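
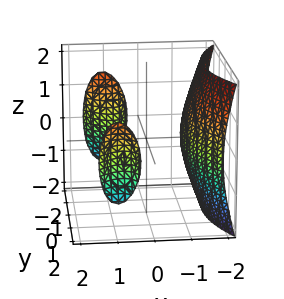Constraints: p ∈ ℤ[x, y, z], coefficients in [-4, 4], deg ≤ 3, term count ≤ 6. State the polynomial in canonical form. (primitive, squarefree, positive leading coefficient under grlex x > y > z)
1. I count 3 distinct pieces. Treating them together as one polynomial.
2. deg p = 3. A generic line meets the surface in up to 3 points.
3. Checking where it meets the axes: no z-intercept at any integer in the box; the surface avoids every integer y-axis point in the box.
4. These observations pin down the coefficients. Check: (-1, 0, 0) on the x-axis lies on the surface, and p(-1, 0, 0) = 0. ✓

3*x^3 - 2*x*y^2 + 2*z^2 + 3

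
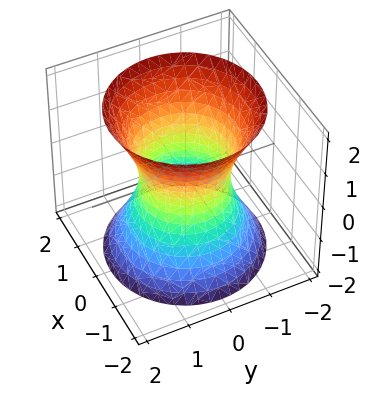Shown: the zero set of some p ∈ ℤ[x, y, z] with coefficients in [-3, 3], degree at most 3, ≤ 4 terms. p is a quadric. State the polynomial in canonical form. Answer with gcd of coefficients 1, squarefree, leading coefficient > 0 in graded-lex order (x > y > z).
2*x^2 + 2*y^2 - z^2 - 2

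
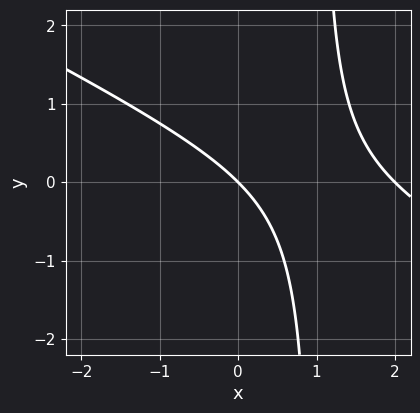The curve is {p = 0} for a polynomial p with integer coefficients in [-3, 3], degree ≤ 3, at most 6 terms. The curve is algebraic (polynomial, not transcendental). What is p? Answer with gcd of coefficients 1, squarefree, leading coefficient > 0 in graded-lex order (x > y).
(a) The degree is 2 — a generic line meets the curve in up to 2 points.
(b) Against the integer gridlines: among the integer gridlines, it crosses the x-axis at x ∈ {0, 2}; one y-axis crossing is at y = 0.
(c) Assembling these constraints gives the stated polynomial.

x^2 + 2*x*y - 2*x - 2*y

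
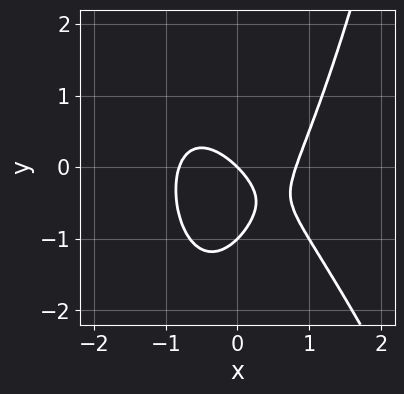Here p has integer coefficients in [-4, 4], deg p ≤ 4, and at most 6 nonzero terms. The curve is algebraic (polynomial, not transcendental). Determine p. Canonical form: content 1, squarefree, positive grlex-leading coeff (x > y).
3*x^3 + x^2*y - 2*y^2 - 2*x - 2*y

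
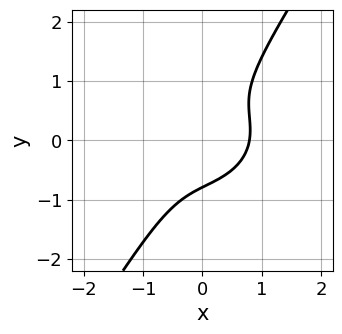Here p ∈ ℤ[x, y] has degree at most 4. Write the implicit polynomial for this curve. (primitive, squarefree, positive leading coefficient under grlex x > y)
(a) Degree: a generic line meets the curve in up to 3 points, so deg p = 3.
(b) Putting this together gives p.

2*x^3 - x^2*y + 3*x*y^2 - 2*y^3 - 1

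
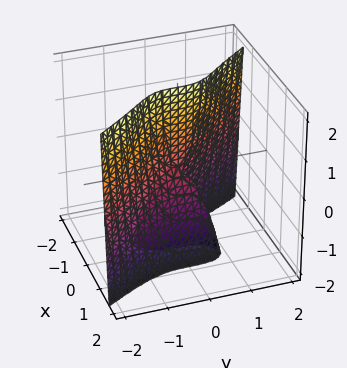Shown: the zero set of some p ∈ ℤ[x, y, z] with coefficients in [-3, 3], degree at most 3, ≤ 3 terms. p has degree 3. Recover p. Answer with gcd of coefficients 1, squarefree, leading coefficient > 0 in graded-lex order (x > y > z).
1. The degree is 3 — the shape is more complex than any degree-2 surface.
2. Checking where it meets the axes: it meets the y-axis at y = 0 (among the integer gridlines); every point of the z-axis in the box is on the surface; it meets the x-axis at x = 0 (among the integer gridlines).
3. Fitting integer coefficients to these (and the overall shape) gives p.

3*x^3 + y^3 + x*z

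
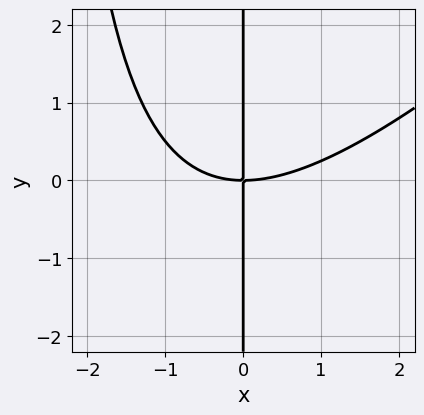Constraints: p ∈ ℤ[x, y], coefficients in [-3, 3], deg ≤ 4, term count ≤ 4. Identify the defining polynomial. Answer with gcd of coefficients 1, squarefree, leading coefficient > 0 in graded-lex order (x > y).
First, the degree is 3 — the shape is more complex than any degree-2 curve.
Then, observable constraints: one x-axis crossing is at x = 0; every point of the y-axis in the box is on the curve.
Finally, solving for integer coefficients yields p as stated.

x^3 - x^2*y - 3*x*y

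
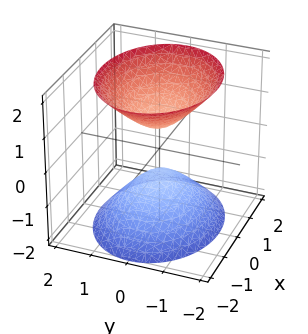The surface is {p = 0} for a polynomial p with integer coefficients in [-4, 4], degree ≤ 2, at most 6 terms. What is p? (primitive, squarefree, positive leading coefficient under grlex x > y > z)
1. There are 2 components. They look like related sheets of one shape, so recover p as a whole.
2. Degree: two separate bowl-shaped sheets opening away from each other; a quadric, so deg p = 2.
3. Symmetries: mirror symmetry z ↦ −z ⇒ only even powers of z; the x ↦ −x reflection is a symmetry, so x appears only in even powers; mirror symmetry y ↦ −y ⇒ only even powers of y.
4. Observable constraints: it misses every integer gridline on the x-axis; it misses every integer gridline on the y-axis.
5. Solving for integer coefficients yields p as stated.

2*x^2 + 3*y^2 - 2*z^2 + 1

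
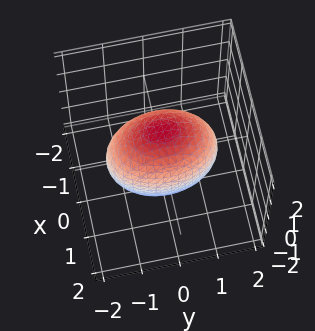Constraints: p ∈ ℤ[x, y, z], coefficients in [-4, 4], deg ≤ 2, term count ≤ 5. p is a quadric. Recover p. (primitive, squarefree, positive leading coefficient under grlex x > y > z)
The degree is 2 — bounded and convex; a quadric.
Symmetries: the y ↦ −y reflection is a symmetry, so y appears only in even powers; the x ↦ −x reflection is a symmetry, so x appears only in even powers; mirror symmetry z ↦ −z ⇒ only even powers of z.
Against the integer gridlines: the x-axis gridline crossings are at x ∈ {-1, 1}.
Assembling these constraints gives the stated polynomial.

2*x^2 + y^2 + z^2 - 2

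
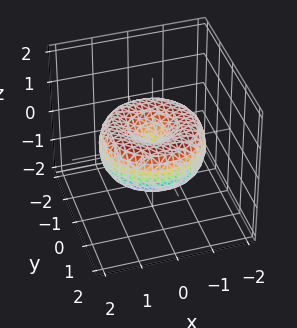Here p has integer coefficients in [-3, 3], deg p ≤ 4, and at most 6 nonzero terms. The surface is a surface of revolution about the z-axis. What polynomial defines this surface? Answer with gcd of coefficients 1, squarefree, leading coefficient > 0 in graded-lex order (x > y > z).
x^4 + 2*x^2*y^2 + y^4 - 2*x^2 - 2*y^2 + 2*z^2

First, deg p = 4. The shape is more complex than any degree-3 surface.
Then, symmetry: every cross-section ⟂ z is a circle, so x, y appear only via x² + y².
Then, against the integer gridlines: it crosses the z-axis at the gridline z = 0; a circular section at z = 0 has radius between 1 and 2; it crosses the y-axis at the gridline y = 0; one x-axis crossing is at x = 0.
Finally, fitting integer coefficients to these (and the overall shape) gives p.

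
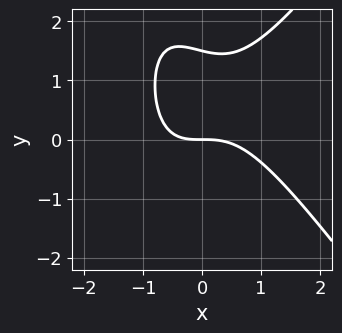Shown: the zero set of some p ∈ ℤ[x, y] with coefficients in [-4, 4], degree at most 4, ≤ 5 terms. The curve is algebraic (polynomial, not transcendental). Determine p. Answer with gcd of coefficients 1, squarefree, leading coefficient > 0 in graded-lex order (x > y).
First, degree: no degree-2 curve has this shape, so deg p = 3.
Next, reading off the gridlines: it crosses the y-axis at the gridline y = 0; one x-axis crossing is at x = 0.
Finally, putting this together gives p.

2*x^3 - x*y^2 + x*y - 2*y^2 + 3*y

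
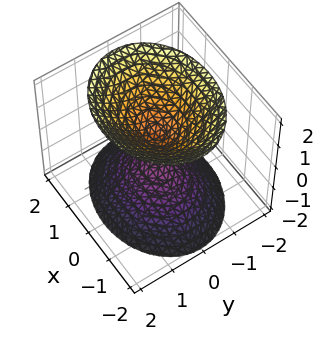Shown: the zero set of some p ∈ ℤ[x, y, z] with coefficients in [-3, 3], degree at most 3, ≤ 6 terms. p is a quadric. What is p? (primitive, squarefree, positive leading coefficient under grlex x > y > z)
(a) The picture has 2 separate pieces.
(b) Degree: two separate bowl-shaped sheets opening away from each other; a quadric, so deg p = 2.
(c) Symmetries: it's symmetric under y → −y, forcing even powers of y; it's symmetric under z → −z, forcing even powers of z; it's symmetric under x → −x, forcing even powers of x.
(d) From the visible intercepts: it misses every integer gridline on the y-axis; the surface avoids every integer x-axis point in the box.
(e) These observations pin down the coefficients.

2*x^2 + 3*y^2 - 2*z^2 + 1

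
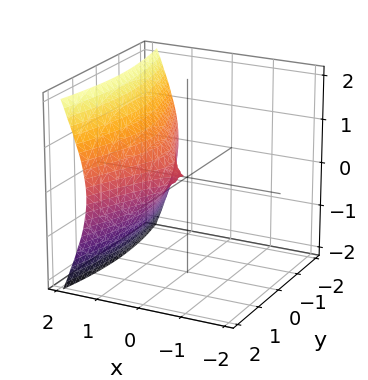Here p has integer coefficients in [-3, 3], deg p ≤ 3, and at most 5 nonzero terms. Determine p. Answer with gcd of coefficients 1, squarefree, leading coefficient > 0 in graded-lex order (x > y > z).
2*x^3 - y^2 - 2*z^2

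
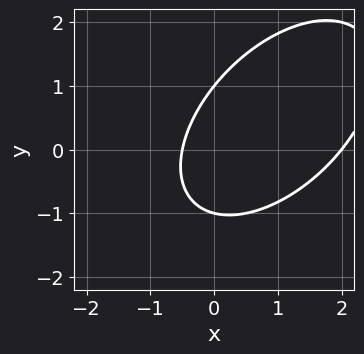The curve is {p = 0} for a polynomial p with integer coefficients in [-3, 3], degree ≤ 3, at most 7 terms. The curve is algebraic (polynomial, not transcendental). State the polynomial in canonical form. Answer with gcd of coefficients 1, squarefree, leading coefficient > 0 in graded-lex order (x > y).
2*x^2 - 2*x*y + 2*y^2 - 3*x - 2

1. deg p = 2. The shape is more complex than any degree-1 curve.
2. Observable constraints: the y-axis gridline crossings are at y ∈ {-1, 1}; it crosses the x-axis at the gridline x = 2.
3. Solving for integer coefficients yields p as stated.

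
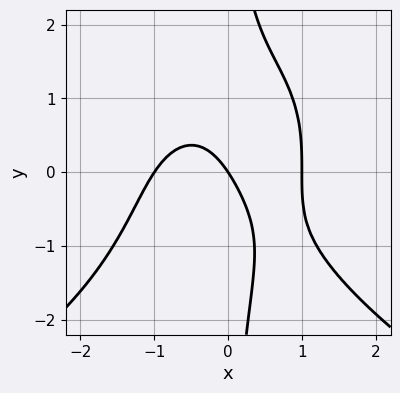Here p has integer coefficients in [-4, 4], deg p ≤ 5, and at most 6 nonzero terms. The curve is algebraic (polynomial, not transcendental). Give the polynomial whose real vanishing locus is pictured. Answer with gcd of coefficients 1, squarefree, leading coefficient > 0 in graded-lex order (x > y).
1. deg p = 4. No degree-3 curve has this shape.
2. Against the integer gridlines: the x-axis gridline crossings are at x ∈ {-1, 0, 1}; one y-axis crossing is at y = 0.
3. The integer polynomial consistent with all of this is the stated p.

x*y^3 + 3*x^3 + 2*x*y - 3*x - 2*y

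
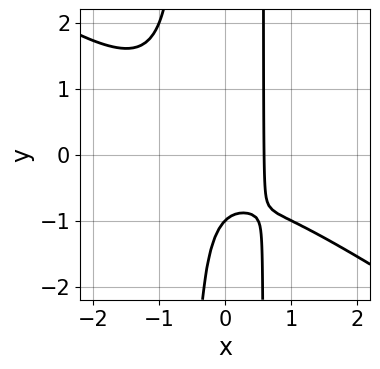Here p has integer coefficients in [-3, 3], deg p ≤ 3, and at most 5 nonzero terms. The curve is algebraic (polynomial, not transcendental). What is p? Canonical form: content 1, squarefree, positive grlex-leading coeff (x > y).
2*x^3 + 3*x^2*y + x - y - 1

First, the degree is 3 — the shape is more complex than any degree-2 curve.
Next, reading off the gridlines: it meets the y-axis at y = -1 (among the integer gridlines).
Finally, assembling these constraints gives the stated polynomial.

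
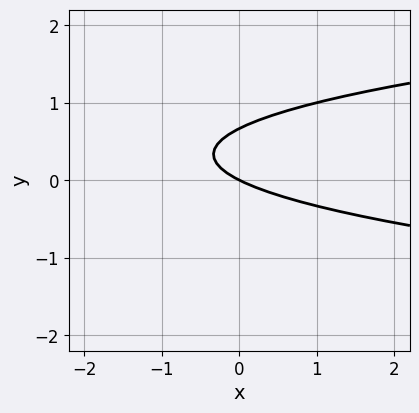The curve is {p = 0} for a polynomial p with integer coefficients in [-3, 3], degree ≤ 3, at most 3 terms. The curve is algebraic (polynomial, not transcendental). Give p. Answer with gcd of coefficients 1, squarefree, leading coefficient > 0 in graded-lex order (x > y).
3*y^2 - x - 2*y

The degree is 2 — no degree-1 curve has this shape.
From the visible intercepts: it meets the x-axis at x = 0 (among the integer gridlines); one y-axis crossing is at y = 0.
Assembling these constraints gives the stated polynomial.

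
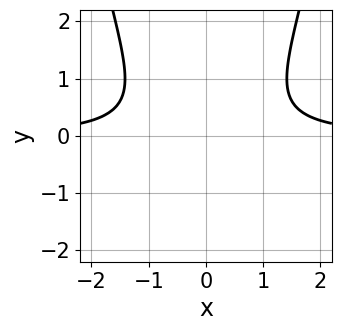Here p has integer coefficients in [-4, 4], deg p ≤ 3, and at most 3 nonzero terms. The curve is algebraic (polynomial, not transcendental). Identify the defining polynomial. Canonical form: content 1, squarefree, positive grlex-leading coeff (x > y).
x^2*y - y^2 - 1

The degree is 3 — the shape is more complex than any degree-2 curve.
Symmetries: it's symmetric under x → −x, forcing even powers of x.
Reading off the gridlines: the curve avoids every integer x-axis point in the box; the curve avoids every integer y-axis point in the box.
The integer polynomial consistent with all of this is the stated p.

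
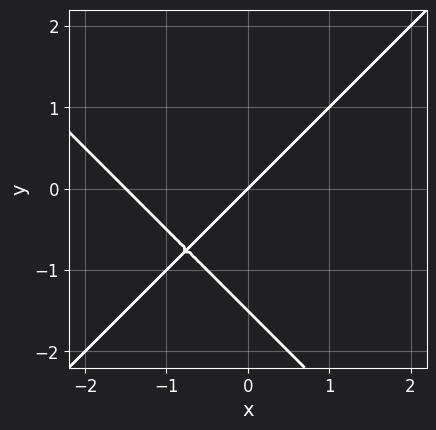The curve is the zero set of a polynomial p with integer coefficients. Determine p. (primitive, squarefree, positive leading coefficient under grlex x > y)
2*x^2 - 2*y^2 + 3*x - 3*y

The degree is 2 — no degree-1 curve has this shape.
From the visible intercepts: one y-axis crossing is at y = 0; it meets the x-axis at x = 0 (among the integer gridlines).
Fitting integer coefficients to these (and the overall shape) gives p.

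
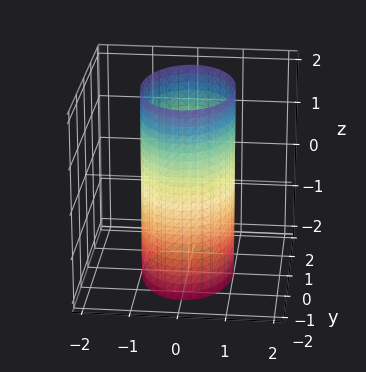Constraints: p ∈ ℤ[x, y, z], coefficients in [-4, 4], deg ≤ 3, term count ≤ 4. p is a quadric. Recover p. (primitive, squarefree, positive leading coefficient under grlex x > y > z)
2*x^2 + y^2 - 2

(a) The degree is 2 — a cylinder; a quadric.
(b) Symmetries: mirror symmetry x ↦ −x ⇒ only even powers of x; it's symmetric under z → −z, forcing even powers of z; mirror symmetry y ↦ −y ⇒ only even powers of y.
(c) Checking where it meets the axes: the x-axis gridline crossings are at x ∈ {-1, 1}; it misses every integer gridline on the z-axis.
(d) These observations pin down the coefficients.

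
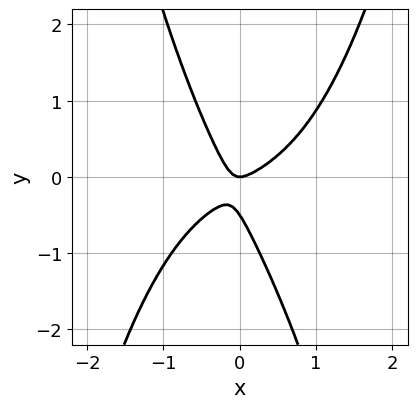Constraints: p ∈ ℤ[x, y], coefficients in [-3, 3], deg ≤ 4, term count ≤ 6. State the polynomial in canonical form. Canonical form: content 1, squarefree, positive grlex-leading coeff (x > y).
2*x^4 + 3*x^2 - 3*x*y - 2*y^2 - y

(a) The degree is 4 — a generic line meets the curve in up to 4 points.
(b) Checking where it meets the axes: it crosses the y-axis at the gridline y = 0; it meets the x-axis at x = 0 (among the integer gridlines).
(c) Assembling these constraints gives the stated polynomial.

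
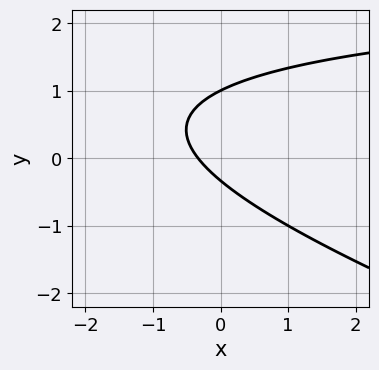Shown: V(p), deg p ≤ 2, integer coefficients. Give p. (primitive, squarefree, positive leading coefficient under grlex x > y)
1. Degree: no degree-1 curve has this shape, so deg p = 2.
2. Against the integer gridlines: it meets the y-axis at y = 1 (among the integer gridlines).
3. Solving for integer coefficients yields p as stated.

x*y + 3*y^2 - 3*x - 2*y - 1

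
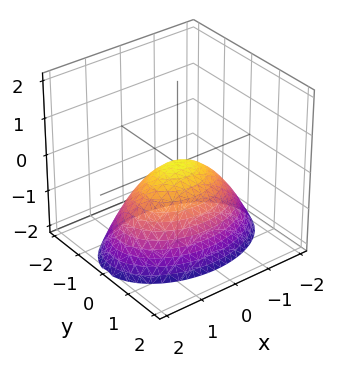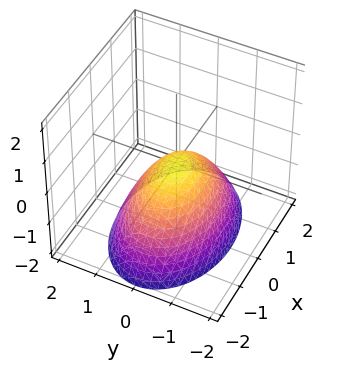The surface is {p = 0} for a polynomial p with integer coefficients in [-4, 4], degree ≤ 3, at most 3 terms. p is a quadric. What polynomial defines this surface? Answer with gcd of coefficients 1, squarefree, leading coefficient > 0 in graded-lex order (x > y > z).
The degree is 2 — a paraboloid; a quadric.
Symmetries: the x ↦ −x reflection is a symmetry, so x appears only in even powers; the y ↦ −y reflection is a symmetry, so y appears only in even powers.
Observable constraints: it meets the z-axis at z = 0 (among the integer gridlines); it meets the y-axis at y = 0 (among the integer gridlines).
Solving for integer coefficients yields p as stated.

x^2 + 2*y^2 + 2*z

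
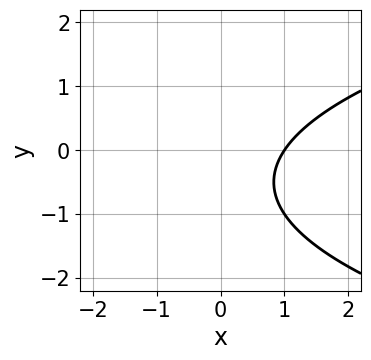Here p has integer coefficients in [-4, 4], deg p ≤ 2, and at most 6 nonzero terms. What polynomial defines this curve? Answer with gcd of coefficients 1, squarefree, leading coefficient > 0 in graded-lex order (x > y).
(a) deg p = 2. No degree-1 curve has this shape.
(b) Against the integer gridlines: no y-intercept at any integer in the box; one x-axis crossing is at x = 1.
(c) These observations pin down the coefficients.

2*y^2 - 3*x + 2*y + 3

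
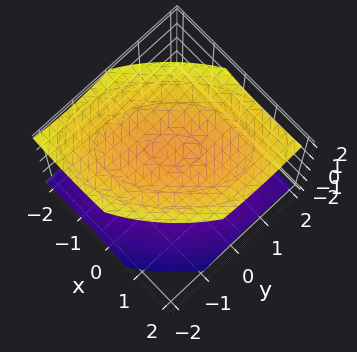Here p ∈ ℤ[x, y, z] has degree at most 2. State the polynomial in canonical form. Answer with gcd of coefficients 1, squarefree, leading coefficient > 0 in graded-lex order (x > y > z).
x^2 - x*y + y^2 - 2*z^2 + 3

1. I count 2 distinct pieces. They look like related sheets of one shape, so recover p as a whole.
2. The degree is 2 — the shape is more complex than any degree-1 surface.
3. From the axis intercepts and sections: no x-intercept at any integer in the box; it misses every integer gridline on the y-axis.
4. Fitting integer coefficients to these (and the overall shape) gives p.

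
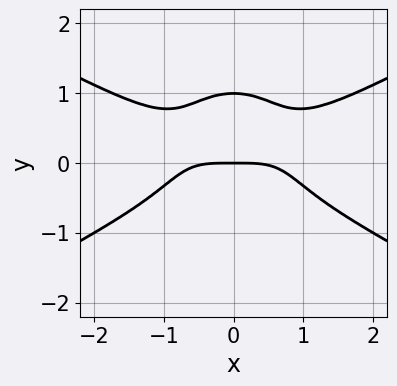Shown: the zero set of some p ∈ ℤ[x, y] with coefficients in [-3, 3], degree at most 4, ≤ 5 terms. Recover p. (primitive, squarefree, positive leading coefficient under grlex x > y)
x^4 - 3*x^2*y^2 - 2*y^4 + 2*y

First, degree: the shape is more complex than any degree-3 curve, so deg p = 4.
Next, symmetries: mirror symmetry x ↦ −x ⇒ only even powers of x.
Then, against the integer gridlines: the y-axis gridline crossings are at y ∈ {0, 1}; it crosses the x-axis at the gridline x = 0.
Finally, assembling these constraints gives the stated polynomial.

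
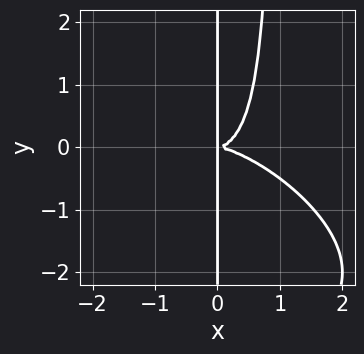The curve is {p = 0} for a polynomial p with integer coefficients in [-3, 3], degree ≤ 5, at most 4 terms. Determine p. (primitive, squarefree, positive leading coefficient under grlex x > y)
x^4 + 2*x^3*y + 2*x^2*y^2 - 2*x*y^2

First, the degree is 4 — no degree-3 curve has this shape.
Next, reading off the gridlines: the visible y-axis segment lies entirely on the curve.
Finally, assembling these constraints gives the stated polynomial.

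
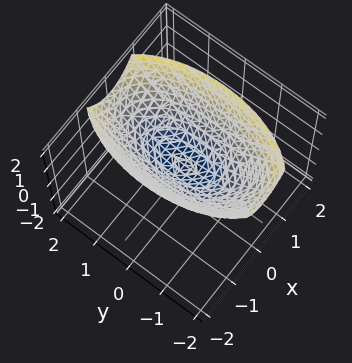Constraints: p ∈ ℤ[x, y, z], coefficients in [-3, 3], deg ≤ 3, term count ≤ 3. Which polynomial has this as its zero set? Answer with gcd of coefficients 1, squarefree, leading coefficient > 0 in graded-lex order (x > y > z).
3*x^2 + y^2 - 3*z

First, degree: a single bowl opening along one axis; a quadric, so deg p = 2.
Next, symmetries: mirror symmetry x ↦ −x ⇒ only even powers of x; the y ↦ −y reflection is a symmetry, so y appears only in even powers.
Then, from the axis intercepts and sections: it meets the z-axis at z = 0 (among the integer gridlines); one y-axis crossing is at y = 0.
Finally, the integer polynomial consistent with all of this is the stated p.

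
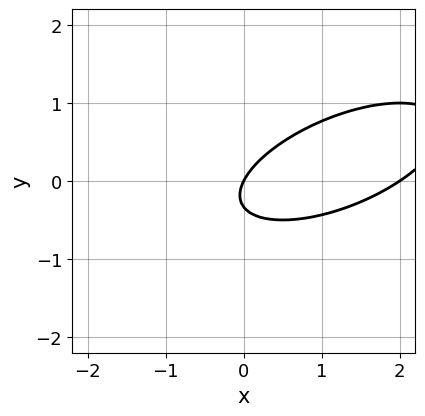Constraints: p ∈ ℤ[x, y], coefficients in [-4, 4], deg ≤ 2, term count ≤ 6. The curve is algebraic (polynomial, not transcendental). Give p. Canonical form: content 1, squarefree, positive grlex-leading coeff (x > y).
x^2 - 2*x*y + 3*y^2 - 2*x + y

1. The degree is 2 — the shape is more complex than any degree-1 curve.
2. Observable constraints: one y-axis crossing is at y = 0; the x-axis gridline crossings are at x ∈ {0, 2}.
3. The integer polynomial consistent with all of this is the stated p.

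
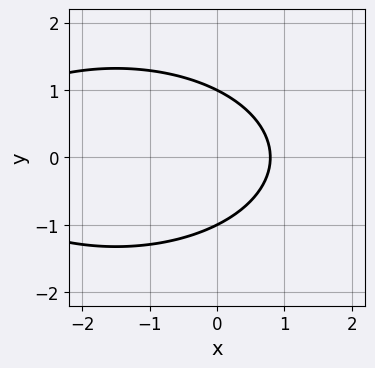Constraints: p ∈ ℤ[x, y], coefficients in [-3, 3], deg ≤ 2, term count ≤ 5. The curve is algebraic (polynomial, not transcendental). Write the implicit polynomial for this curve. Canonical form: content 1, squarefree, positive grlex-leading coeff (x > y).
x^2 + 3*y^2 + 3*x - 3

The degree is 2 — the shape is more complex than any degree-1 curve.
Symmetries: mirror symmetry y ↦ −y ⇒ only even powers of y.
From the axis intercepts and sections: the y-axis gridline crossings are at y ∈ {-1, 1}.
Together with the visible shape, these determine p as stated.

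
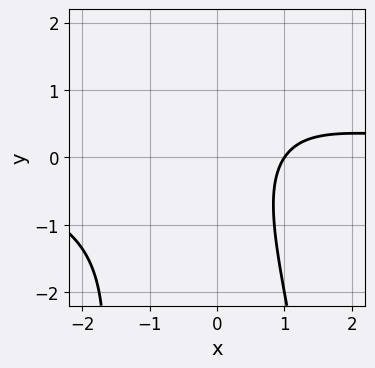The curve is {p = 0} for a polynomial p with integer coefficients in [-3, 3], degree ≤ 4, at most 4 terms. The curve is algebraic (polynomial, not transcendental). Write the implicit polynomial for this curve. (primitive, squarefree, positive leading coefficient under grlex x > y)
(a) Degree: a generic line meets the curve in up to 3 points, so deg p = 3.
(b) Reading off the gridlines: it misses every integer gridline on the y-axis; it crosses the x-axis at the gridline x = 1.
(c) Solving for integer coefficients yields p as stated.

2*x^2*y + y^2 - 3*x + 3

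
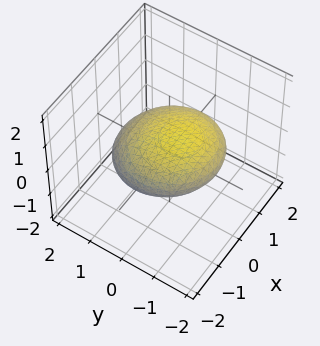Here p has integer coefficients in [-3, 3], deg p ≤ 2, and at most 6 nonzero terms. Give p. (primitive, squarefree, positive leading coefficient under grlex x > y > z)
The degree is 2 — a generic line meets the surface in up to 2 points.
Putting this together gives p.

x^2 + y^2 + y*z + 3*z^2 - 2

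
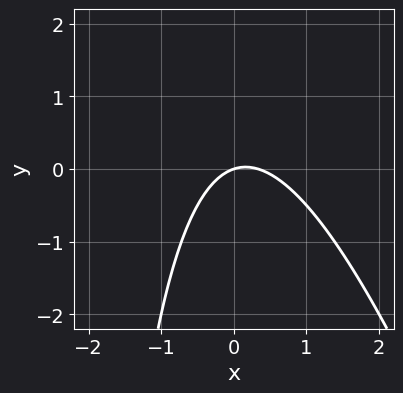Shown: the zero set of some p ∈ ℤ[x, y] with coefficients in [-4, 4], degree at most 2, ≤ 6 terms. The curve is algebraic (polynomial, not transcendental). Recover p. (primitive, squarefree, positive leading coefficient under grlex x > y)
3*x^2 + x*y - x + 3*y

deg p = 2. The shape is more complex than any degree-1 curve.
From the visible intercepts: it crosses the x-axis at the gridline x = 0; it crosses the y-axis at the gridline y = 0.
The integer polynomial consistent with all of this is the stated p.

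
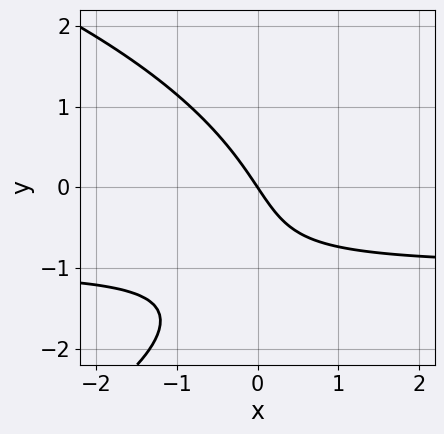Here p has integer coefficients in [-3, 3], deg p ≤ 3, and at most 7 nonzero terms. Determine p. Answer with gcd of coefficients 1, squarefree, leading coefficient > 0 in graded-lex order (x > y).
y^3 + 3*x*y + 2*y^2 + 3*x + 2*y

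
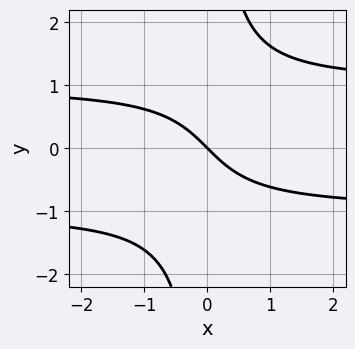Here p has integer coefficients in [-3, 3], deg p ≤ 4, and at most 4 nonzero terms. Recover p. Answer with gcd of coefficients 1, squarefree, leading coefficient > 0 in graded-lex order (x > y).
Degree: no degree-2 curve has this shape, so deg p = 3.
Observable constraints: it meets the x-axis at x = 0 (among the integer gridlines); it meets the y-axis at y = 0 (among the integer gridlines).
Matching integer coefficients to the picture gives p.

x*y^2 - x - y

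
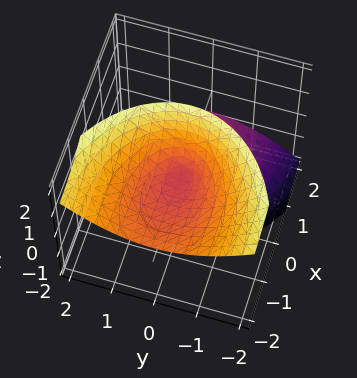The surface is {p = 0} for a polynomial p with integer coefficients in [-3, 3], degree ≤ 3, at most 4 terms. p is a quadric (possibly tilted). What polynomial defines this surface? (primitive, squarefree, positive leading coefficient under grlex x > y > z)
x^2 + 3*x*z + 2*y^2 - z^2

First, there are 2 components.
Next, deg p = 2.
Next, reading off the gridlines: it crosses the x-axis at the gridline x = 0; it meets the y-axis at y = 0 (among the integer gridlines); it meets the z-axis at z = 0 (among the integer gridlines).
Finally, matching integer coefficients to the picture gives p.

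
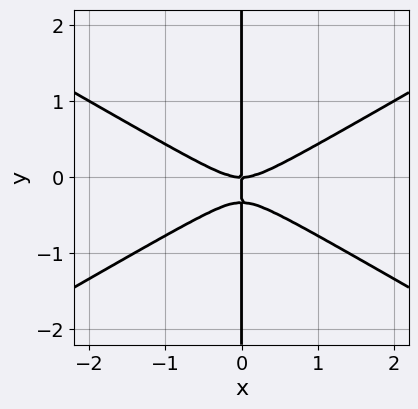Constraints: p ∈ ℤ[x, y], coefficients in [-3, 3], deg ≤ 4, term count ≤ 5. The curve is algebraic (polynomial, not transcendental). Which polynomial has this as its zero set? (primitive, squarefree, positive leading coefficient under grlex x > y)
x^3 - 3*x*y^2 - x*y

(a) deg p = 3. No degree-2 curve has this shape.
(b) Checking where it meets the axes: every point of the y-axis in the box is on the curve; one x-axis crossing is at x = 0.
(c) Assembling these constraints gives the stated polynomial.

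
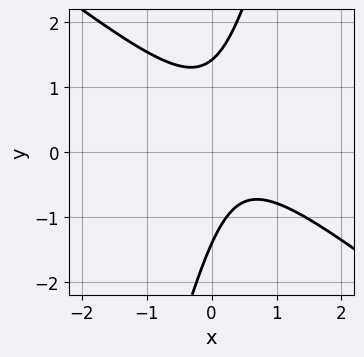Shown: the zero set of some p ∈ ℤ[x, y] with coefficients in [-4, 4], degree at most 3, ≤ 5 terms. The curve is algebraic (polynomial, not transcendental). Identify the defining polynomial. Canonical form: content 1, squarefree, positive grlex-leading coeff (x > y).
3*x^2 + 3*x*y - y^2 - 2*x + 2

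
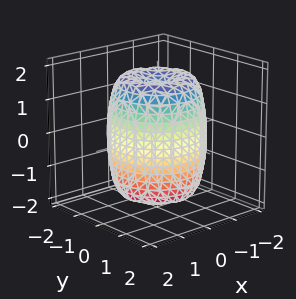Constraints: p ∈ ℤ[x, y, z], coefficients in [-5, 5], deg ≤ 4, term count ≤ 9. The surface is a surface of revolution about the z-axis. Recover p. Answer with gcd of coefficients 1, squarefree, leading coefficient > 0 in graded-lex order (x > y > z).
(a) deg p = 4.
(b) By symmetry, the surface is invariant under rotation about z: p = q(x² + y², z).
(c) From the visible intercepts: a circular section at z = 1 has radius between 1 and 2.
(d) Together with the visible shape, these determine p as stated.

2*x^4 + 4*x^2*y^2 + 2*y^4 - 3*x^2 - 3*y^2 + z^2 - 2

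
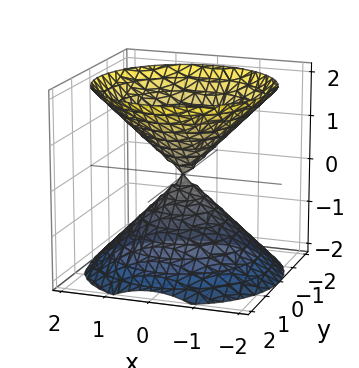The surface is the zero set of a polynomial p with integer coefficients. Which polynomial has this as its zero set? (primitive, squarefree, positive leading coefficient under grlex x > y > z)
1. I count 2 distinct pieces. Treating them together as one polynomial.
2. The degree is 2 — a double cone through the origin; a quadric.
3. Symmetry: the surface is invariant under rotation about z: p = q(x² + y², z); it's symmetric under z → −z, forcing even powers of z.
4. Checking where it meets the axes: one y-axis crossing is at y = 0; a circular section at z = 1 has radius exactly 1.
5. Solving for integer coefficients yields p as stated.

x^2 + y^2 - z^2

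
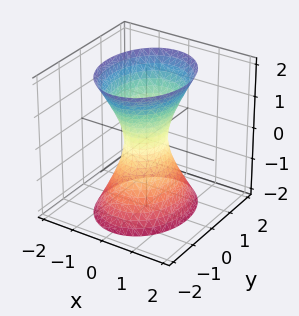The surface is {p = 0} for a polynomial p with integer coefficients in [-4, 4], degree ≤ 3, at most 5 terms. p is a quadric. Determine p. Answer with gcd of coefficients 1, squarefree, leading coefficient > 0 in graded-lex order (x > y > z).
3*x^2 + 2*y^2 - z^2 - 1

(a) deg p = 2.
(b) Symmetries: the y ↦ −y reflection is a symmetry, so y appears only in even powers; it's symmetric under z → −z, forcing even powers of z; mirror symmetry x ↦ −x ⇒ only even powers of x.
(c) Observable constraints: it misses every integer gridline on the z-axis.
(d) Assembling these constraints gives the stated polynomial.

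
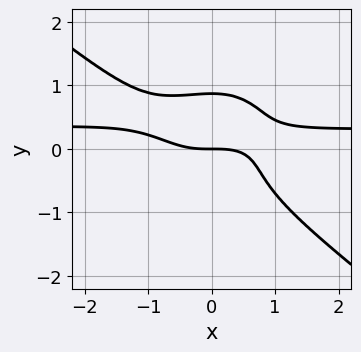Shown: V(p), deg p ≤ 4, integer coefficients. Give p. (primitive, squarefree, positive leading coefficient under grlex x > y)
3*x^3*y + 2*x^2*y^2 + 3*y^4 - x^3 - 2*y

First, the degree is 4 — no degree-3 curve has this shape.
Then, from the axis intercepts and sections: one y-axis crossing is at y = 0; it meets the x-axis at x = 0 (among the integer gridlines).
Finally, matching integer coefficients to the picture gives p.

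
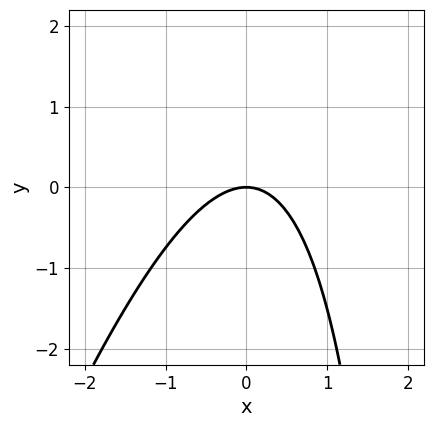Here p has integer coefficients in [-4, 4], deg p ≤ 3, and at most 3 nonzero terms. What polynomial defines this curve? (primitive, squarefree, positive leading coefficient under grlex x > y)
3*x^2 - x*y + 3*y

1. deg p = 2. No degree-1 curve has this shape.
2. From the axis intercepts and sections: one y-axis crossing is at y = 0; it crosses the x-axis at the gridline x = 0.
3. Putting this together gives p.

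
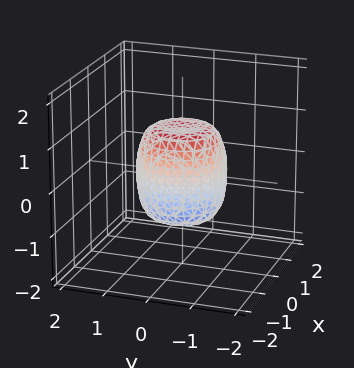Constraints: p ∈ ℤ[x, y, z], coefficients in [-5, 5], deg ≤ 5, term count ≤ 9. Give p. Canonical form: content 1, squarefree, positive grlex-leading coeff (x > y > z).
2*x^4 + 4*x^2*y^2 + 2*y^4 - x^2 - y^2 + z^2 - 1

deg p = 4. No degree-3 surface has this shape.
Symmetries: the z-axis is an axis of rotation, so x and y enter only as x² + y².
Against the integer gridlines: among the integer gridlines, it crosses the x-axis at x ∈ {-1, 1}; among the integer gridlines, it crosses the z-axis at z ∈ {-1, 1}; among the integer gridlines, it crosses the y-axis at y ∈ {-1, 1}.
Fitting integer coefficients to these (and the overall shape) gives p.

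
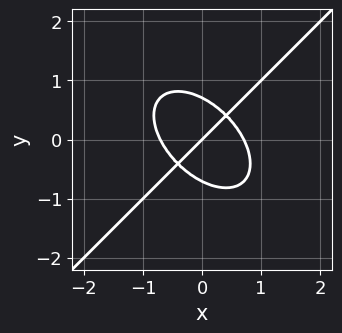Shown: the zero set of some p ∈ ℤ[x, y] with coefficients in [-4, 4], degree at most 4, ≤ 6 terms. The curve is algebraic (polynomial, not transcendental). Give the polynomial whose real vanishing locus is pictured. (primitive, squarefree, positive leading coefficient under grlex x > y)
2*x^3 - 2*y^3 - x + y

1. Degree: the shape is more complex than any degree-2 curve, so deg p = 3.
2. Reading off the gridlines: it crosses the x-axis at the gridline x = 0; one y-axis crossing is at y = 0.
3. Together with the visible shape, these determine p as stated.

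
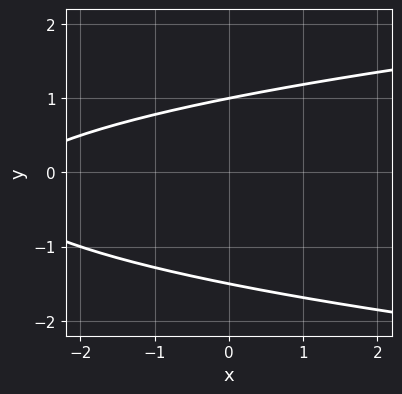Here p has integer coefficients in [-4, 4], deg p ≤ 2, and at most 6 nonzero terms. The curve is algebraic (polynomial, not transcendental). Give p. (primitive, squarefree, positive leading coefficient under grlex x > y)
2*y^2 - x + y - 3

1. Degree: the shape is more complex than any degree-1 curve, so deg p = 2.
2. Observable constraints: it misses every integer gridline on the x-axis; one y-axis crossing is at y = 1.
3. The integer polynomial consistent with all of this is the stated p.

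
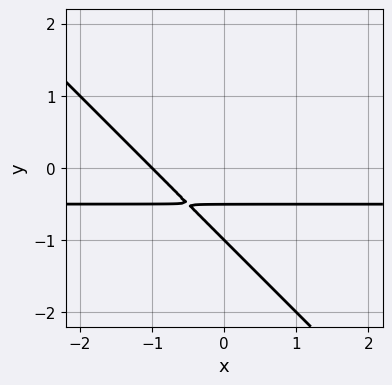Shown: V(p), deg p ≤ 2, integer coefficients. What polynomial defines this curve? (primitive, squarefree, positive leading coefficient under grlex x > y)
2*x*y + 2*y^2 + x + 3*y + 1

1. deg p = 2. The shape is more complex than any degree-1 curve.
2. Checking where it meets the axes: it meets the y-axis at y = -1 (among the integer gridlines); it meets the x-axis at x = -1 (among the integer gridlines).
3. Together with the visible shape, these determine p as stated.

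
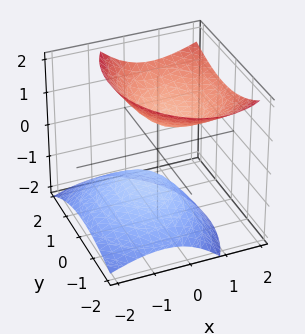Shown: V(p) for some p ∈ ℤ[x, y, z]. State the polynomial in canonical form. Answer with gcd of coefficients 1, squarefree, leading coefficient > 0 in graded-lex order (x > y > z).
3*x^2 - 3*x*z + 2*y^2 - y*z - 3*z^2 + 2

First, I count 2 distinct pieces.
Next, the degree is 2 — no degree-1 surface has this shape.
Then, against the integer gridlines: it misses every integer gridline on the y-axis; the surface avoids every integer x-axis point in the box.
Finally, putting this together gives p.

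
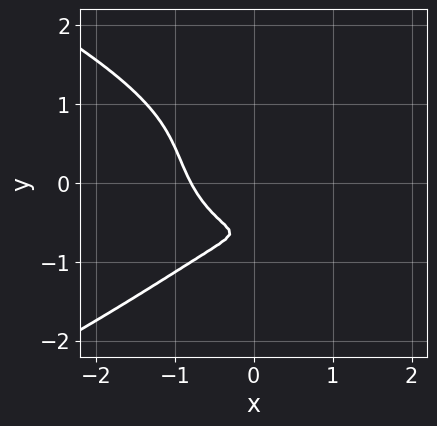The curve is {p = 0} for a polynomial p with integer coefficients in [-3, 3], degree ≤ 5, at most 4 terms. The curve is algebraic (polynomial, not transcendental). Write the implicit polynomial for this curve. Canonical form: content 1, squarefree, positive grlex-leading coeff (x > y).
2*y^4 + 2*x^3 + 2*y + 1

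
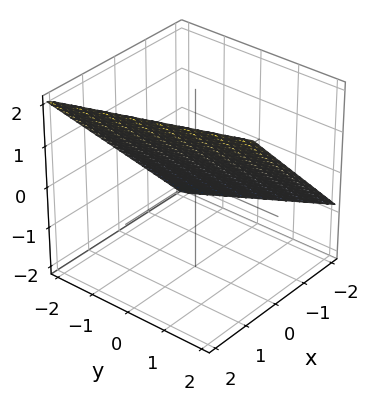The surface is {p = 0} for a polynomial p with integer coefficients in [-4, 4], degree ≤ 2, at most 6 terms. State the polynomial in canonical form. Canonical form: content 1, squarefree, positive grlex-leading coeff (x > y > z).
Degree: the surface is flat (a plane), so deg p = 1.
From the axis intercepts and sections: it crosses the y-axis at the gridline y = -2.
Assembling these constraints gives the stated polynomial.

3*x + y - 3*z + 2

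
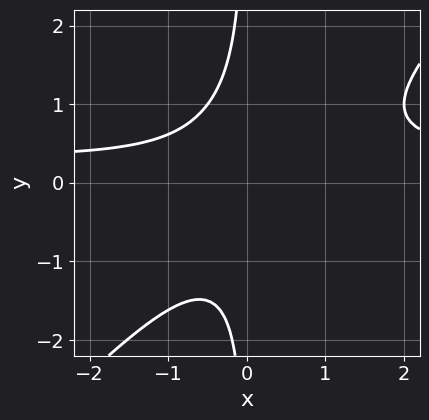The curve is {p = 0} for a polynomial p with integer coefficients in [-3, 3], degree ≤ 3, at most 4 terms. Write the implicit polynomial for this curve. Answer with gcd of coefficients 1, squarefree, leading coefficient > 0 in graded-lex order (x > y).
1. deg p = 3. The shape is more complex than any degree-2 curve.
2. Against the integer gridlines: no x-intercept at any integer in the box; the curve avoids every integer y-axis point in the box.
3. Fitting integer coefficients to these (and the overall shape) gives p.

3*x^2*y - 3*x*y^2 - x^2 - 2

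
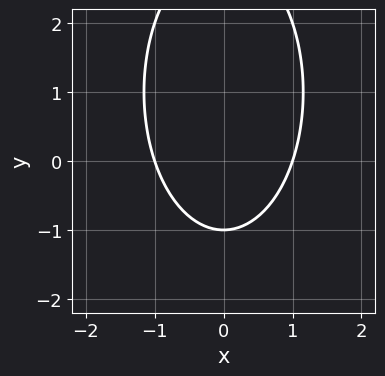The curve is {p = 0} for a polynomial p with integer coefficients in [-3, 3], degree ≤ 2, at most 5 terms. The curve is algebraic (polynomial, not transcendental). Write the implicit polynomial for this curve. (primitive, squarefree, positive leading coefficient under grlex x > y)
3*x^2 + y^2 - 2*y - 3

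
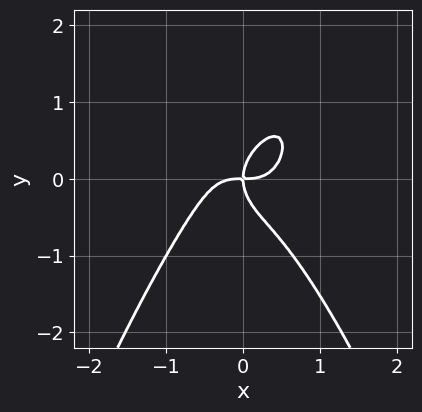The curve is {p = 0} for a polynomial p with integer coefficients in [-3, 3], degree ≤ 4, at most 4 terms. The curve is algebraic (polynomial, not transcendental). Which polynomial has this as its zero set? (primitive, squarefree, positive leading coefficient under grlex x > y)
1. Degree: a generic line meets the curve in up to 4 points, so deg p = 4.
2. From the axis intercepts and sections: it crosses the x-axis at the gridline x = 0; it crosses the y-axis at the gridline y = 0.
3. Solving for integer coefficients yields p as stated.

2*x^4 + y^3 - x*y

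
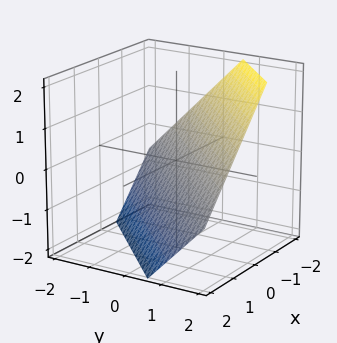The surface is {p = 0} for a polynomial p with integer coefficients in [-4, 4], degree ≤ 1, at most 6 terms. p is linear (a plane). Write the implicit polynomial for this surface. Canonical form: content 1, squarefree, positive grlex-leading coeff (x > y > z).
3*x - 3*y + 3*z + 2

deg p = 1. The surface is flat (a plane).
The integer polynomial consistent with all of this is the stated p.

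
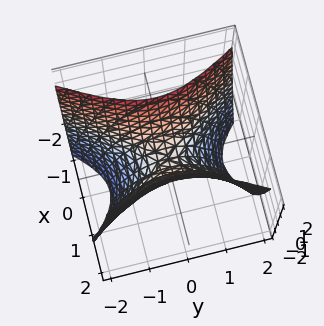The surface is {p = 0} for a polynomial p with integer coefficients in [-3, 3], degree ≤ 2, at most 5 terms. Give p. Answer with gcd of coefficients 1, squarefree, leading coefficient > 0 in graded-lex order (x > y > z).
2*x^2 - y^2 - z

1. deg p = 2. A hyperbolic paraboloid; a quadric.
2. Symmetries: mirror symmetry y ↦ −y ⇒ only even powers of y; the x ↦ −x reflection is a symmetry, so x appears only in even powers.
3. From the axis intercepts and sections: it crosses the y-axis at the gridline y = 0; it crosses the x-axis at the gridline x = 0; it meets the z-axis at z = 0 (among the integer gridlines).
4. Solving for integer coefficients yields p as stated.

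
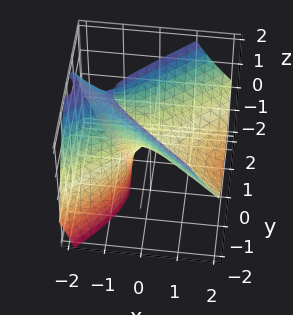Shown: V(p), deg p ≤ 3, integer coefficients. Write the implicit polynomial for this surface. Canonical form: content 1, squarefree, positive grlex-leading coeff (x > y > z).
2*x^2 + 3*x*z - 3*y^2 + 2*z

(a) deg p = 2.
(b) Checking where it meets the axes: one z-axis crossing is at z = 0; it meets the x-axis at x = 0 (among the integer gridlines); it crosses the y-axis at the gridline y = 0.
(c) Putting this together gives p.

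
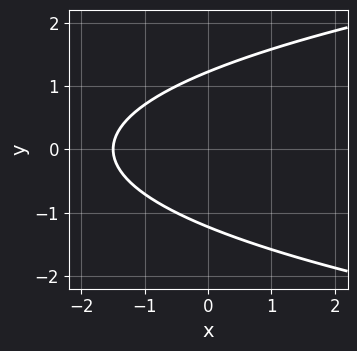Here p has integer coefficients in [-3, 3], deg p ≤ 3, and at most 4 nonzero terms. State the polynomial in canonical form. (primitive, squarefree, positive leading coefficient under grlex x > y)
First, degree: no degree-1 curve has this shape, so deg p = 2.
Next, symmetries: mirror symmetry y ↦ −y ⇒ only even powers of y.
Finally, fitting integer coefficients to these (and the overall shape) gives p.

2*y^2 - 2*x - 3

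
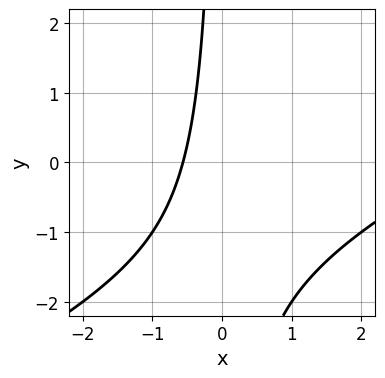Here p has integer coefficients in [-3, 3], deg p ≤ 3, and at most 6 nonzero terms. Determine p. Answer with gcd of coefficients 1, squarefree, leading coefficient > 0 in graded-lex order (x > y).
deg p = 2.
Checking where it meets the axes: it misses every integer gridline on the y-axis.
Fitting integer coefficients to these (and the overall shape) gives p.

x^2 - 2*x*y - 3*x - 2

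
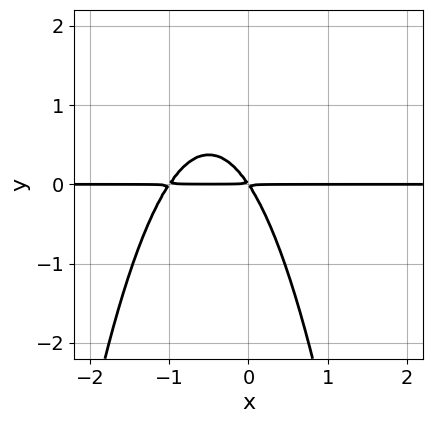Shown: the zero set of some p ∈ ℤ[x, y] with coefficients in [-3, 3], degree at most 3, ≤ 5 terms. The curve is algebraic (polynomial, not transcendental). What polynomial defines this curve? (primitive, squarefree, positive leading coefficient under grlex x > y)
1. Degree: the shape is more complex than any degree-2 curve, so deg p = 3.
2. Reading off the gridlines: the visible x-axis segment lies entirely on the curve.
3. Assembling these constraints gives the stated polynomial.

3*x^2*y + 3*x*y + 2*y^2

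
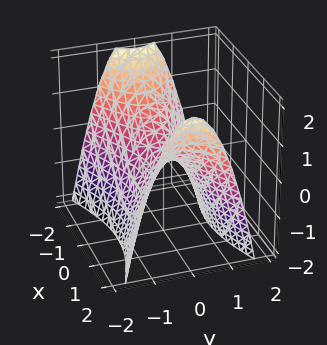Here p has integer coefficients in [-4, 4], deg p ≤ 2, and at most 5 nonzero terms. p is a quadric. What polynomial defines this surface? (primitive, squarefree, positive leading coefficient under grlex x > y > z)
x^2 - 3*y^2 - 2*z

First, deg p = 2. A saddle surface; a quadric.
Next, symmetries: mirror symmetry x ↦ −x ⇒ only even powers of x; the y ↦ −y reflection is a symmetry, so y appears only in even powers.
Next, reading off the gridlines: it crosses the z-axis at the gridline z = 0; it meets the y-axis at y = 0 (among the integer gridlines); it meets the x-axis at x = 0 (among the integer gridlines).
Finally, these observations pin down the coefficients.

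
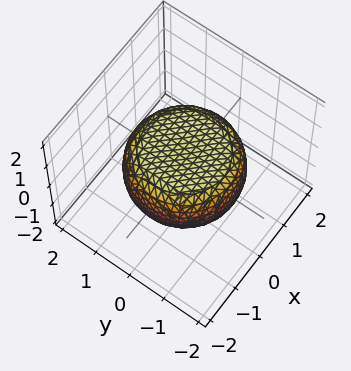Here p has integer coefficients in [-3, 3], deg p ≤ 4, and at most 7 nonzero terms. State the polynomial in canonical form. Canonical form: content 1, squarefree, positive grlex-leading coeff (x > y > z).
x^4 + 2*x^2*y^2 + y^4 - x^2 - y^2 + 3*z^2 - 2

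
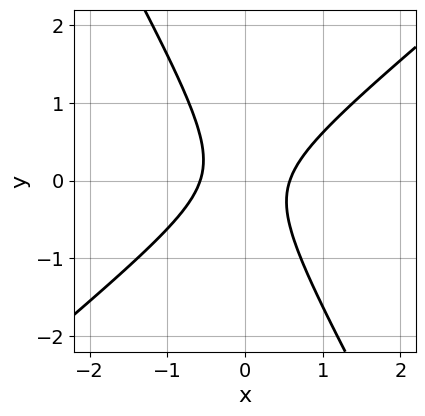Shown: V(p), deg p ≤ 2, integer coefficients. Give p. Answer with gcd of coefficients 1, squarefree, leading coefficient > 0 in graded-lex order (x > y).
(a) The degree is 2 — a generic line meets the curve in up to 2 points.
(b) Observable constraints: the curve avoids every integer y-axis point in the box.
(c) Putting this together gives p.

3*x^2 - 2*x*y - 2*y^2 - 1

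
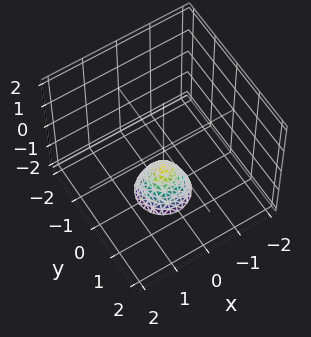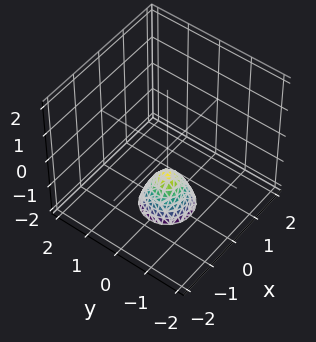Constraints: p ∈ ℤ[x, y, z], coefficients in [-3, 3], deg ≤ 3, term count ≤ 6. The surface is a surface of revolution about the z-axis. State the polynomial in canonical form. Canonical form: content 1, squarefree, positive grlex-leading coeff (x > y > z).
2*x^2 + 2*y^2 + z + 1

First, degree: a generic line meets the surface in up to 2 points, so deg p = 2.
Then, symmetries: the z-axis is an axis of rotation, so x and y enter only as x² + y².
Then, from the visible intercepts: a circular section at z = -2 has radius between 0 and 1; it misses every integer gridline on the x-axis; one z-axis crossing is at z = -1; the surface avoids every integer y-axis point in the box.
Finally, assembling these constraints gives the stated polynomial.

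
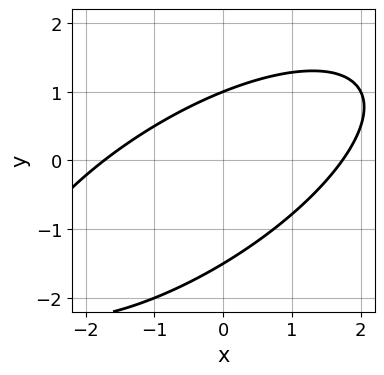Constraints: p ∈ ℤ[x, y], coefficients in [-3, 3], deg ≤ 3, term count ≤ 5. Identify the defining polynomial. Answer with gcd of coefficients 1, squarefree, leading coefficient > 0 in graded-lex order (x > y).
x^2 - 2*x*y + 2*y^2 + y - 3

First, degree: the shape is more complex than any degree-1 curve, so deg p = 2.
Then, against the integer gridlines: it meets the y-axis at y = 1 (among the integer gridlines).
Finally, together with the visible shape, these determine p as stated.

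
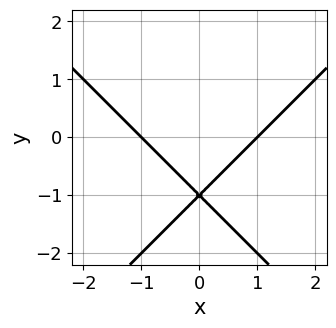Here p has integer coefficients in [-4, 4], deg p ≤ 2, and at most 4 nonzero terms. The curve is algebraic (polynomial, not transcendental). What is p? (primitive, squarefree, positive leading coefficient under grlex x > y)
deg p = 2.
Symmetries: it's symmetric under x → −x, forcing even powers of x.
Checking where it meets the axes: it crosses the y-axis at the gridline y = -1; among the integer gridlines, it crosses the x-axis at x ∈ {-1, 1}.
These observations pin down the coefficients.

x^2 - y^2 - 2*y - 1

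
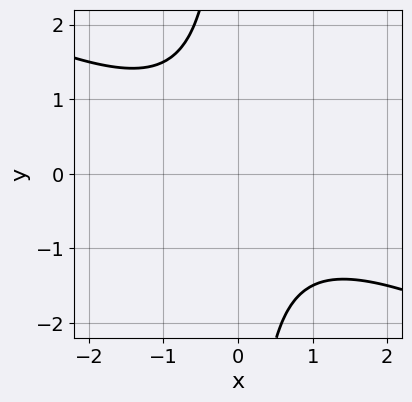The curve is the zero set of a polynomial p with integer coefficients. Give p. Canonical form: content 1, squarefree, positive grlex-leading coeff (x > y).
The degree is 2 — no degree-1 curve has this shape.
From the visible intercepts: it misses every integer gridline on the x-axis; it misses every integer gridline on the y-axis.
Solving for integer coefficients yields p as stated.

x^2 + 2*x*y + 2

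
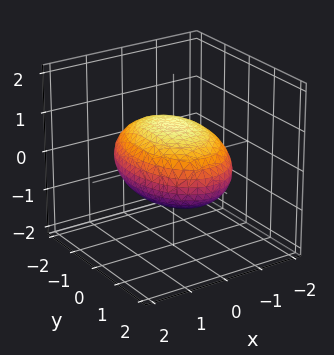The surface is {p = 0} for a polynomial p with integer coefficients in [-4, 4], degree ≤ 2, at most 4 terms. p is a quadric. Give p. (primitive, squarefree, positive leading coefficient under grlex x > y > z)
First, degree: a closed, bounded, convex surface; a quadric, so deg p = 2.
Next, symmetries: the x ↦ −x reflection is a symmetry, so x appears only in even powers; the y ↦ −y reflection is a symmetry, so y appears only in even powers; mirror symmetry z ↦ −z ⇒ only even powers of z.
Next, against the integer gridlines: among the integer gridlines, it crosses the z-axis at z ∈ {-1, 1}.
Finally, putting this together gives p.

2*x^2 + y^2 + 3*z^2 - 3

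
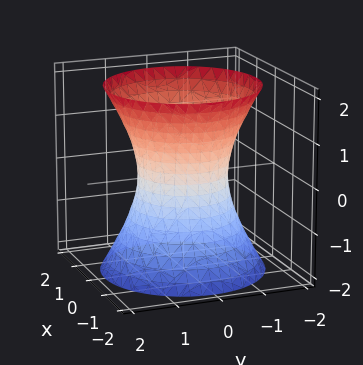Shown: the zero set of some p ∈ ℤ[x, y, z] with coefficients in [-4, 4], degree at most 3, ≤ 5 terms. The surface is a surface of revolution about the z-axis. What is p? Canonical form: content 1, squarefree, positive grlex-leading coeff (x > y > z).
The degree is 2 — the shape is more complex than any degree-1 surface.
Symmetries: rotational symmetry about the z-axis ⇒ p depends on x, y only through x² + y².
Against the integer gridlines: no z-intercept at any integer in the box; among the integer gridlines, it crosses the y-axis at y ∈ {-1, 1}; the x-axis gridline crossings are at x ∈ {-1, 1}; a circular section at z = -2 has radius between 1 and 2.
Together with the visible shape, these determine p as stated.

2*x^2 + 2*y^2 - z^2 - 2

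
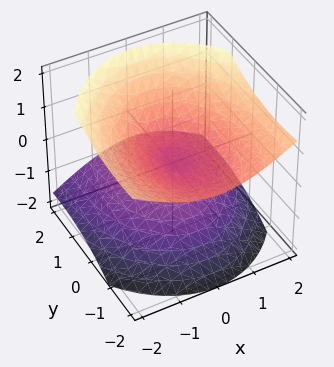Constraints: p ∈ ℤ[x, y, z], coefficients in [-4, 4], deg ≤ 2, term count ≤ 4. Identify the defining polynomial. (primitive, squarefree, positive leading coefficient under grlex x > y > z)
2*x^2 + y^2 + 2*y*z - 3*z^2

(a) I count 2 distinct pieces. They look like related sheets of one shape, so recover p as a whole.
(b) Degree: no degree-1 surface has this shape, so deg p = 2.
(c) Checking where it meets the axes: one y-axis crossing is at y = 0; it crosses the x-axis at the gridline x = 0; it meets the z-axis at z = 0 (among the integer gridlines).
(d) Assembling these constraints gives the stated polynomial.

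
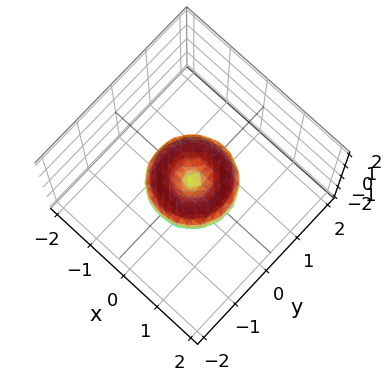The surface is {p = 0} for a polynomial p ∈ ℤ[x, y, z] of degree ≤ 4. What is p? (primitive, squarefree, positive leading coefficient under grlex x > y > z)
x^4 + 2*x^2*y^2 + y^4 - x^2 - y^2 + z^2

deg p = 4. A generic line meets the surface in up to 4 points.
Symmetry: the z-axis is an axis of rotation, so x and y enter only as x² + y².
Reading off the gridlines: among the integer gridlines, it crosses the y-axis at y ∈ {-1, 0, 1}; a circular section at z = 0 has radius exactly 1; one z-axis crossing is at z = 0; the x-axis gridline crossings are at x ∈ {-1, 0, 1}.
Assembling these constraints gives the stated polynomial.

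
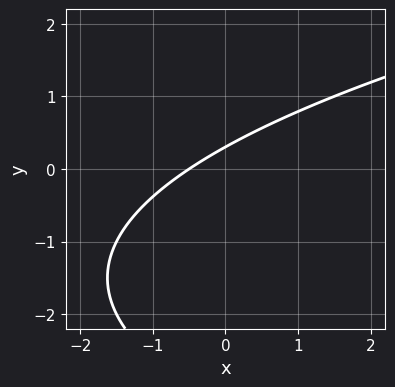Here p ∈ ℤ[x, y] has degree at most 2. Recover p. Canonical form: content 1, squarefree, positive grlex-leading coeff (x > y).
1. deg p = 2.
2. Matching integer coefficients to the picture gives p.

y^2 - 2*x + 3*y - 1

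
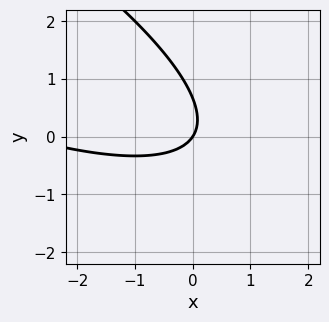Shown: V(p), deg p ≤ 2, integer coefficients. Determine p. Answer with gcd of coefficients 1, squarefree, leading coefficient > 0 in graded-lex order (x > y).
x^2 + 3*x*y + 3*y^2 + 3*x - 2*y

deg p = 2.
Observable constraints: it crosses the x-axis at the gridline x = 0; it meets the y-axis at y = 0 (among the integer gridlines).
Putting this together gives p.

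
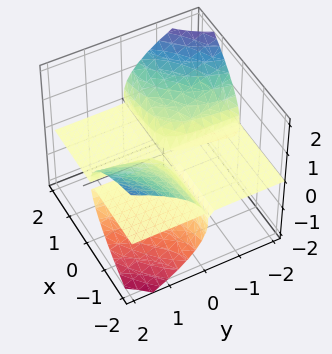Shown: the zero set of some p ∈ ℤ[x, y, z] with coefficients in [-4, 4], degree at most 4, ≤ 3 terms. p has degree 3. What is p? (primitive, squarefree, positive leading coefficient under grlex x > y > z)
There are 2 components.
The degree is 3 — no degree-2 surface has this shape.
Observable constraints: the visible y-axis segment lies entirely on the surface; it crosses the z-axis at the gridline z = 0; every point of the x-axis in the box is on the surface.
Solving for integer coefficients yields p as stated.

3*x*y*z - x*z^2 + 3*z^3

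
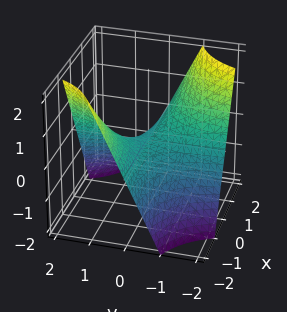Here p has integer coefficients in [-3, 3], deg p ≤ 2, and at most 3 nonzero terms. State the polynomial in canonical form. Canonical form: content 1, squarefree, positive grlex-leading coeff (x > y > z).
x*y + z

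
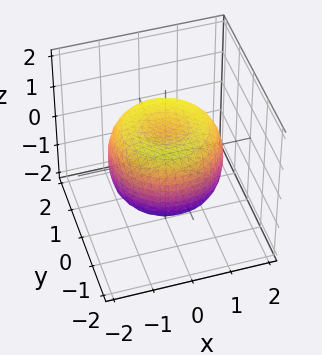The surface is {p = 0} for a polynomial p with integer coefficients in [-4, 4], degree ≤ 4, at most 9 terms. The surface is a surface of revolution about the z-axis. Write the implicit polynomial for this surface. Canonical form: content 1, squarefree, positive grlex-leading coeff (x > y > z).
2*x^4 + 4*x^2*y^2 + 2*y^4 - 3*x^2 - 3*y^2 + 3*z^2 - 2

First, the degree is 4 — no degree-3 surface has this shape.
Then, by symmetry, the z-axis is an axis of rotation, so x and y enter only as x² + y².
Then, against the integer gridlines: a circular section at z = 0 has radius between 1 and 2.
Finally, together with the visible shape, these determine p as stated.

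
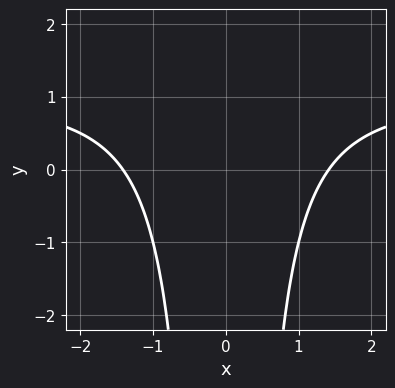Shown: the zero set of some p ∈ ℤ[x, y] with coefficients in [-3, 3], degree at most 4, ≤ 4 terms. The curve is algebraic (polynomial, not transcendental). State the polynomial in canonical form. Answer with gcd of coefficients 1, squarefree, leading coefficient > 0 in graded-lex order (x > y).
x^2*y - x^2 + 2

First, degree: the shape is more complex than any degree-2 curve, so deg p = 3.
Then, symmetries: it's symmetric under x → −x, forcing even powers of x.
Next, reading off the gridlines: the curve avoids every integer y-axis point in the box.
Finally, fitting integer coefficients to these (and the overall shape) gives p.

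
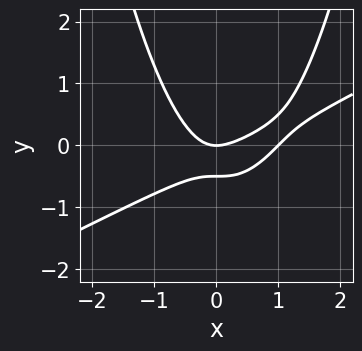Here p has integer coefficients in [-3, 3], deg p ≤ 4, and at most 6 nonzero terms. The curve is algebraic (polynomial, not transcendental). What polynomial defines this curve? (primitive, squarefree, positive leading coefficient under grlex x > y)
x^3 - 2*x^2*y - x^2 + 2*y^2 + y

Degree: a generic line meets the curve in up to 3 points, so deg p = 3.
Against the integer gridlines: the x-axis gridline crossings are at x ∈ {0, 1}; one y-axis crossing is at y = 0.
These observations pin down the coefficients.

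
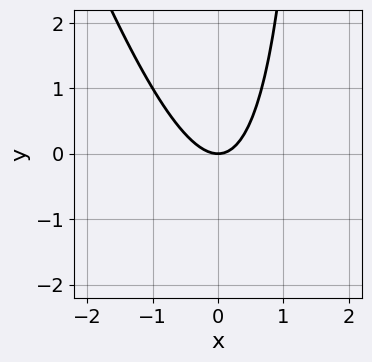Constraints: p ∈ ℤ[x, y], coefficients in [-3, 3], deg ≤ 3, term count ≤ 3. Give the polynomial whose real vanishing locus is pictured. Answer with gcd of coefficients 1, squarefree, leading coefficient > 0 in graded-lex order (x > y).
First, the degree is 2 — no degree-1 curve has this shape.
Next, reading off the gridlines: one x-axis crossing is at x = 0; one y-axis crossing is at y = 0.
Finally, solving for integer coefficients yields p as stated.

3*x^2 + x*y - 2*y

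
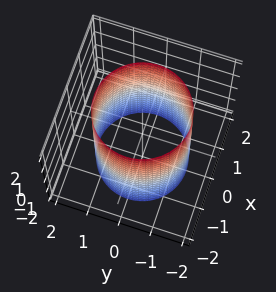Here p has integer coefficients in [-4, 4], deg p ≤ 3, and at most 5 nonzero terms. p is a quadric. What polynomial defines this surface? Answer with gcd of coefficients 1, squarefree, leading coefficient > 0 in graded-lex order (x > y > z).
x^2 + y^2 - 2

deg p = 2.
By symmetry, the z-axis is an axis of rotation, so x and y enter only as x² + y²; it's symmetric under z → −z, forcing even powers of z.
Against the integer gridlines: it misses every integer gridline on the z-axis; a circular section at z = 1 has radius between 1 and 2.
Matching integer coefficients to the picture gives p.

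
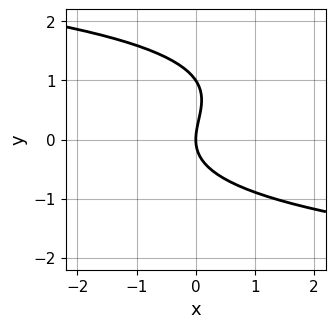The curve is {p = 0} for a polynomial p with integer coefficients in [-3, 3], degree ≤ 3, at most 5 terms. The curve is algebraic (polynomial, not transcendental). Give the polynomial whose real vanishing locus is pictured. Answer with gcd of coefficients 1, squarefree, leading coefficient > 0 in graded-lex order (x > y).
2*y^3 - 2*y^2 + 3*x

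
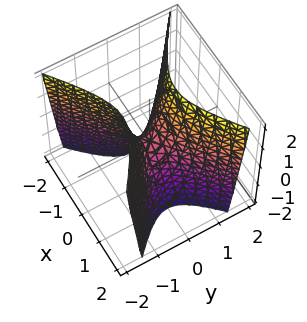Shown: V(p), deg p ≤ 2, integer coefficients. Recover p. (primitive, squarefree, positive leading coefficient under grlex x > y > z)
2*x^2 - 3*y^2 + z

(a) deg p = 2. A hyperbolic paraboloid; a quadric.
(b) Symmetries: it's symmetric under y → −y, forcing even powers of y; it's symmetric under x → −x, forcing even powers of x.
(c) Observable constraints: one z-axis crossing is at z = 0; it meets the y-axis at y = 0 (among the integer gridlines); one x-axis crossing is at x = 0.
(d) Fitting integer coefficients to these (and the overall shape) gives p.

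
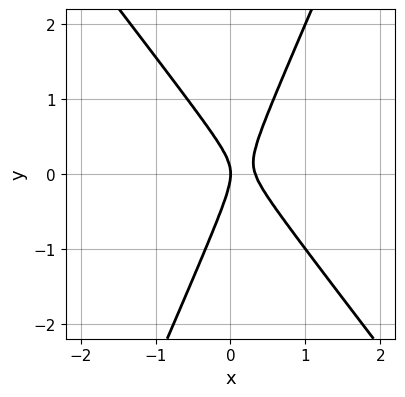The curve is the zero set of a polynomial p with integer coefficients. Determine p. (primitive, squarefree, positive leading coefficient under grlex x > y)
3*x^2 + x*y - y^2 - x

1. The degree is 2 — the shape is more complex than any degree-1 curve.
2. Observable constraints: it crosses the x-axis at the gridline x = 0; it meets the y-axis at y = 0 (among the integer gridlines).
3. Fitting integer coefficients to these (and the overall shape) gives p.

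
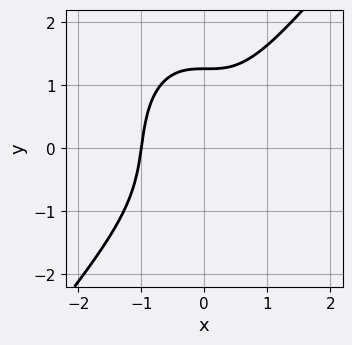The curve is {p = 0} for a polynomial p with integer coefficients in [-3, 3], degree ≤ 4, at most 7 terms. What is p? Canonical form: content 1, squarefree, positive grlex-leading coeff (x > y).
(a) The degree is 3 — a generic line meets the curve in up to 3 points.
(b) Observable constraints: it crosses the x-axis at the gridline x = -1.
(c) These observations pin down the coefficients.

3*x^3 - x^2*y - y^3 + x^2 + 2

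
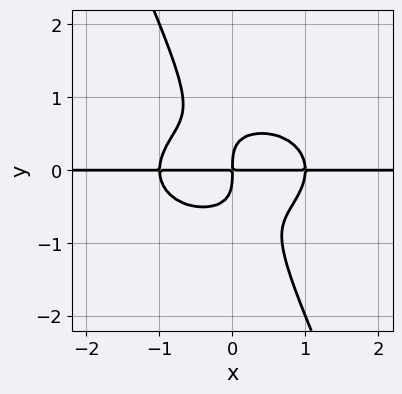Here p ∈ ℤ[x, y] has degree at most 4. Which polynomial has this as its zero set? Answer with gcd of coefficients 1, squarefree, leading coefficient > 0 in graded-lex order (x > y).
The degree is 4 — the shape is more complex than any degree-3 curve.
Against the integer gridlines: every point of the x-axis in the box is on the curve.
Solving for integer coefficients yields p as stated.

x^3*y + 2*x*y^3 + y^4 - x*y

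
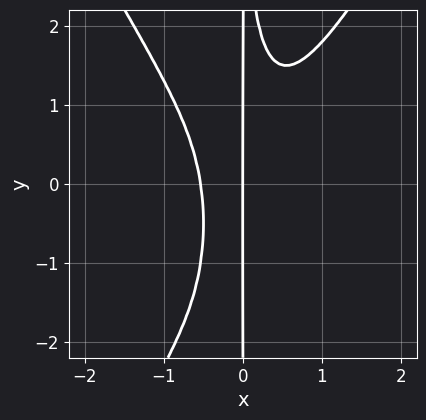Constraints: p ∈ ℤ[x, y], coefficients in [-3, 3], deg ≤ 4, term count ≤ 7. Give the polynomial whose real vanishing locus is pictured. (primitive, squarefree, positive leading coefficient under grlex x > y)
1. The degree is 4 — no degree-3 curve has this shape.
2. From the visible intercepts: the visible y-axis segment lies entirely on the curve; it meets the x-axis at x = 0 (among the integer gridlines).
3. Putting this together gives p.

3*x^4 - x^2*y^2 - x^2*y + x^2 + x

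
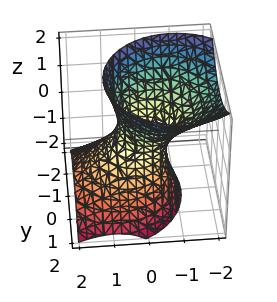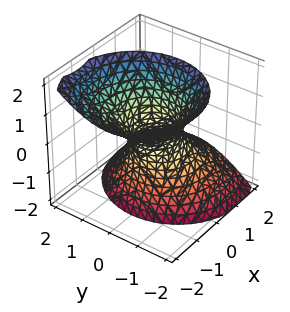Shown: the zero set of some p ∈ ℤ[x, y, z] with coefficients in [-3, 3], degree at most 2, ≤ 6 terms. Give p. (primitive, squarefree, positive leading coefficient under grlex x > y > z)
deg p = 2.
Observable constraints: it misses every integer gridline on the z-axis.
Putting this together gives p.

3*x^2 + 3*x*z + 3*y^2 - 2*z^2 - 2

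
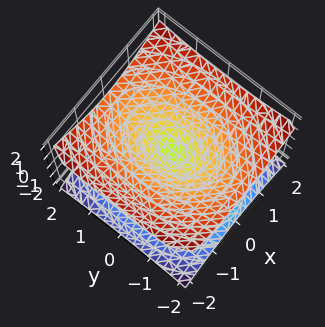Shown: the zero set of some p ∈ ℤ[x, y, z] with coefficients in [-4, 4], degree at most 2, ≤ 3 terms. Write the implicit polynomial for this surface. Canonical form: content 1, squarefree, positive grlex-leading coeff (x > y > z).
1. deg p = 2. Two nappes meeting at a single point; a quadric.
2. Symmetries: it's symmetric under x → −x, forcing even powers of x; mirror symmetry y ↦ −y ⇒ only even powers of y; the z ↦ −z reflection is a symmetry, so z appears only in even powers.
3. From the axis intercepts and sections: it meets the z-axis at z = 0 (among the integer gridlines); one x-axis crossing is at x = 0; it crosses the y-axis at the gridline y = 0.
4. Solving for integer coefficients yields p as stated.

2*x^2 + y^2 - 3*z^2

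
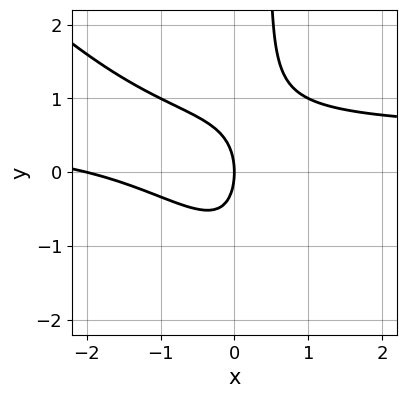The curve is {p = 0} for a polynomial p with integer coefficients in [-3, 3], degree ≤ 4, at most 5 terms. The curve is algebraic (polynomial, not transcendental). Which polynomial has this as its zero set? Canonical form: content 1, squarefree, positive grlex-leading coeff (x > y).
2*x^2*y + 2*x*y^2 - x^2 - y^2 - 2*x

1. Degree: the shape is more complex than any degree-2 curve, so deg p = 3.
2. Reading off the gridlines: it crosses the y-axis at the gridline y = 0; among the integer gridlines, it crosses the x-axis at x ∈ {-2, 0}.
3. These observations pin down the coefficients.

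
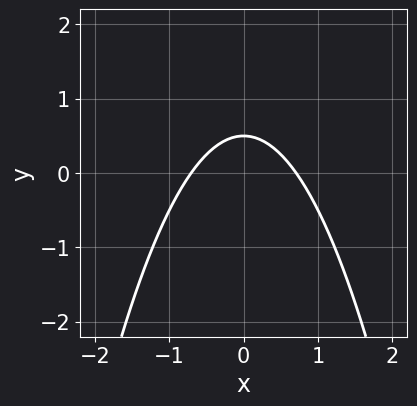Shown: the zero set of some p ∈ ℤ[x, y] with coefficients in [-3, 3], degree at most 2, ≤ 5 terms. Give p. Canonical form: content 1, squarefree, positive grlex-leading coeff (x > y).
2*x^2 + 2*y - 1

(a) Degree: a generic line meets the curve in up to 2 points, so deg p = 2.
(b) Symmetries: the x ↦ −x reflection is a symmetry, so x appears only in even powers.
(c) Putting this together gives p.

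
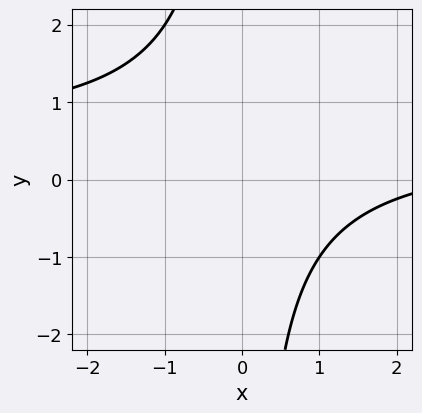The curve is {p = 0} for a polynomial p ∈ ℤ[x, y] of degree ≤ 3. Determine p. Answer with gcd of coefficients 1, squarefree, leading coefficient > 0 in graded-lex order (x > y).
1. deg p = 2. No degree-1 curve has this shape.
2. From the axis intercepts and sections: no y-intercept at any integer in the box; it misses every integer gridline on the x-axis.
3. Assembling these constraints gives the stated polynomial.

2*x*y - x + 3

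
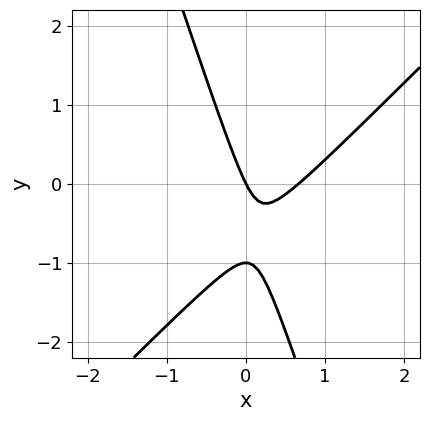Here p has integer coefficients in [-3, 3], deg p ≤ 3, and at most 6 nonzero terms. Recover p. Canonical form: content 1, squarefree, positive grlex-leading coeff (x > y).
3*x^2 - 2*x*y - y^2 - 2*x - y

(a) deg p = 2. The shape is more complex than any degree-1 curve.
(b) Reading off the gridlines: it meets the x-axis at x = 0 (among the integer gridlines); the y-axis gridline crossings are at y ∈ {-1, 0}.
(c) Fitting integer coefficients to these (and the overall shape) gives p.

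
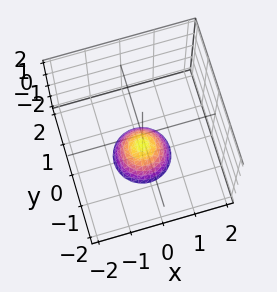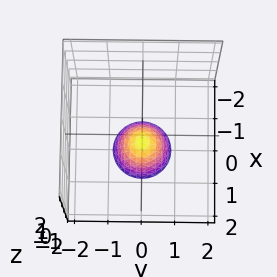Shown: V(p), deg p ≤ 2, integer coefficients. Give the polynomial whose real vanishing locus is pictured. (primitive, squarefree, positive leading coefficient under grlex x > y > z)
The degree is 2 — no degree-1 surface has this shape.
Symmetry: the z-axis is an axis of rotation, so x and y enter only as x² + y².
Reading off the gridlines: no y-intercept at any integer in the box; the surface avoids every integer x-axis point in the box; a circular section at z = -2 has radius between 0 and 1; it meets the z-axis at z = -1 (among the integer gridlines).
The integer polynomial consistent with all of this is the stated p.

3*x^2 + 3*y^2 + 2*z + 2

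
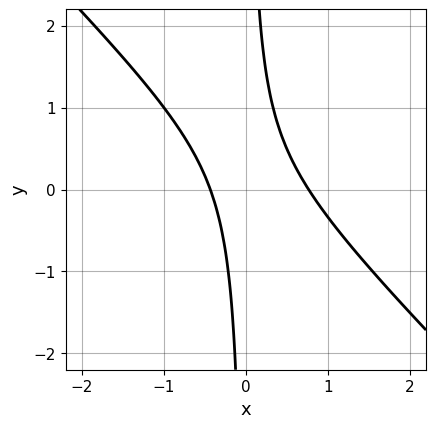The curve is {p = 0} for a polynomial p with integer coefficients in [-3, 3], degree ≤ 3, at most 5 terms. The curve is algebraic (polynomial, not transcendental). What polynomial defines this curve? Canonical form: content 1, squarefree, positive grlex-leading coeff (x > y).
3*x^2 + 3*x*y - x - 1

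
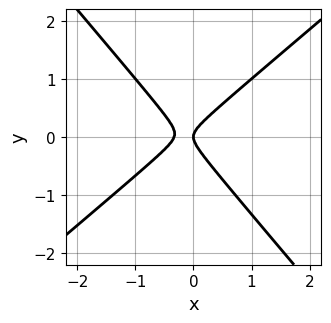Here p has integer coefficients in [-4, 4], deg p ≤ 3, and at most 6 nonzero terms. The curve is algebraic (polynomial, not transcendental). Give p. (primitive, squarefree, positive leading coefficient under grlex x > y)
1. deg p = 2. A generic line meets the curve in up to 2 points.
2. From the visible intercepts: it meets the x-axis at x = 0 (among the integer gridlines); it meets the y-axis at y = 0 (among the integer gridlines).
3. Together with the visible shape, these determine p as stated.

3*x^2 - x*y - 3*y^2 + x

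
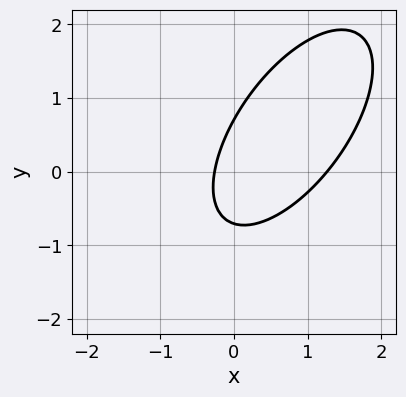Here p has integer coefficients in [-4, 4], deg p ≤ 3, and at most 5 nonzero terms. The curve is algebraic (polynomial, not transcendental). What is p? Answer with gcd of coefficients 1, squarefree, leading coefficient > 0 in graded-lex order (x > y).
3*x^2 - 3*x*y + 2*y^2 - 3*x - 1

(a) Degree: a generic line meets the curve in up to 2 points, so deg p = 2.
(b) Matching integer coefficients to the picture gives p.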